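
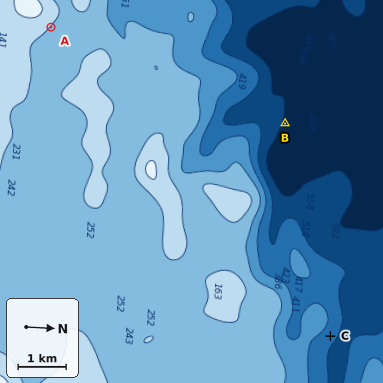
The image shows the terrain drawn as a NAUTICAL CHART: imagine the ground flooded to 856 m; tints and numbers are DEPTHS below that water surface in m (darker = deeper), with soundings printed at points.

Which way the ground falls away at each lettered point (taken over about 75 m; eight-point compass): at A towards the NE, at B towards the N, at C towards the NE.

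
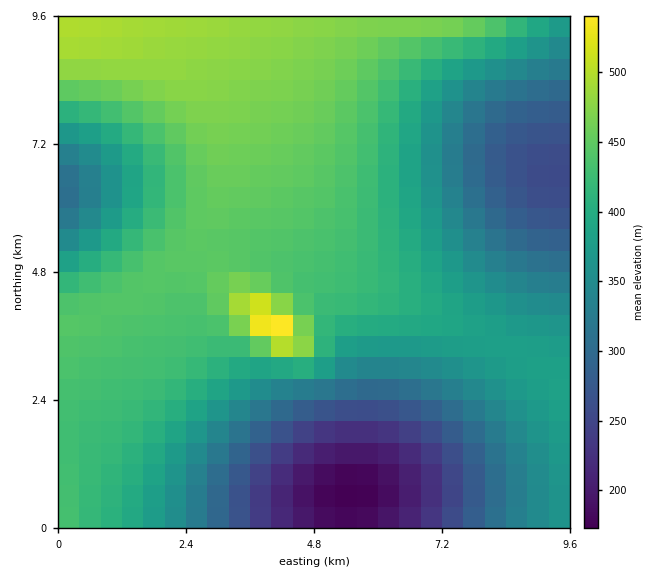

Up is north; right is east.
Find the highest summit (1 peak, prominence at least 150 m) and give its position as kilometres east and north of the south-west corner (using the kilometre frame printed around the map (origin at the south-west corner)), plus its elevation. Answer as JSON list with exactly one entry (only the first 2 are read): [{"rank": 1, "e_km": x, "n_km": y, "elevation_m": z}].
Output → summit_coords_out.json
[{"rank": 1, "e_km": 4.04, "n_km": 3.79, "elevation_m": 565}]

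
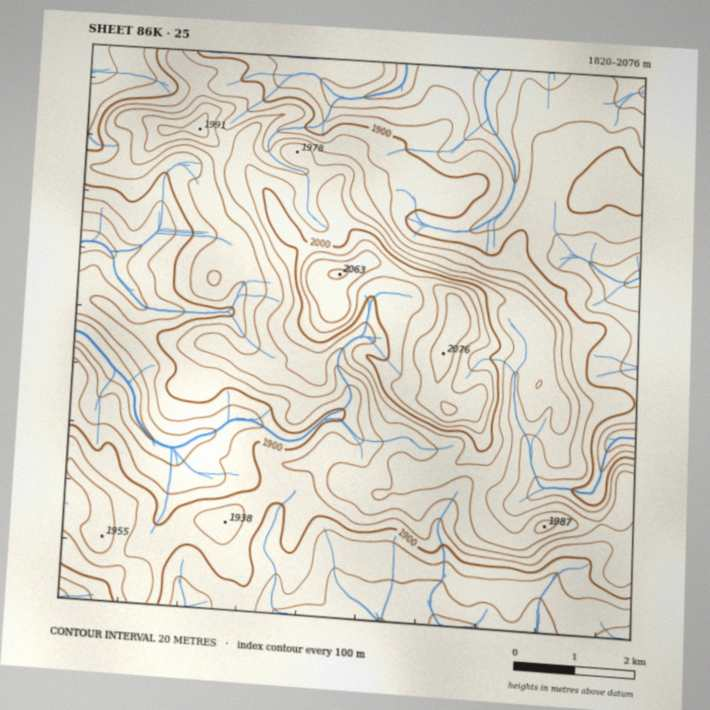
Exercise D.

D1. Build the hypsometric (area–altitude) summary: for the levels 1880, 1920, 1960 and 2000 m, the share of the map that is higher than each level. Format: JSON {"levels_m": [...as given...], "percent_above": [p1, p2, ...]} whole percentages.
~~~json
{"levels_m": [1880, 1920, 1960, 2000], "percent_above": [74, 41, 20, 8]}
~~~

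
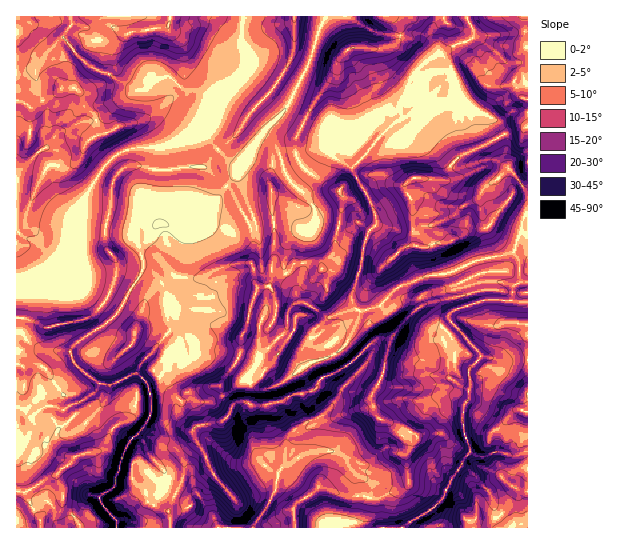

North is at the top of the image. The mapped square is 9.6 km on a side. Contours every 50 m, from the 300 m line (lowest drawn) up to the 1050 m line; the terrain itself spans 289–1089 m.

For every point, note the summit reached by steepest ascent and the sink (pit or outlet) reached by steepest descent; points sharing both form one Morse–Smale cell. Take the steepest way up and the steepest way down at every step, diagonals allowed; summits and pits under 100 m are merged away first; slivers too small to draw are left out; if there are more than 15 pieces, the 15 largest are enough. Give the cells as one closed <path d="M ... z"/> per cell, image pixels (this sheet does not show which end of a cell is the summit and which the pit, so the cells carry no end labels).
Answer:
<path d="M265 136l-4 0-6 7-7 15-35 49-24 1-18-8-21-3-9 6-4 7-2 12 1 17 8 28 7 4 8 7 10 21 2 7-4 4 2 21-29 34-3 6 0 3 8 7 4 8 0 29-5 9-17 19-11 29-1 11-15 11 4 10 12 12 1 9 54-1 0-9-3-7 15-32 1-18 12-16-3-16 6-4 23-4 9-10 1-4-9-10-3-12 20-30 1-20 6-8 2-17 8-21 2-2 10 0 6-10 14-5 3-6 6-3 19 0 5 5 13-17 1-17 7-29 0-8-3-6-9-2-26-20-10-16-13 4-6-11z"/><path d="M205 129l-6 4-36 14-29 1-21 9-14 17-20 36-4 45-7 15-10 9-23 2-19 6 1 121 4 0 10 9 14-10 20 2 17-8 14-10 3-8-26-21-2-12 6-7 29-19 13-13 12-22 10-15 3-11-9-32 1-17 4-9 6-6 11-2 18 4 14 7 21 0 5-3 25-38-9-4-19-20z"/><path d="M466 103l-31 8-17 0-15 6-12 8-15 16-11 14-13 12 20 38 4 12 0 8-8 8-4 10-3 23-9 27 1 13 5 5 7 0 16-6 16-17 8-4 26-9 18-2 21-10 25-6-3-16-11-27-1-19 9-11 8-4 11-11 0-3-4-15-13-21-3-13z"/><path d="M386 112l-12 3-24 14-8 0-9-4-2 2 0 12-4 12-4-3-6 0-21 6 9 15 26 20 8 2 4 6-8 54-13 17-5-5-19 0-5 2-4 7-14 5-6 10-10 0-2 2-8 21-2 17-6 8-1 20-20 30 3 12 8 10 8-6 12 4 15 0 16-4 11-6 20-4 4-4 2-5 4-5 27-13 15-15-13-14 8-21 0-3-7-5-1-13 9-27 3-23 4-10 8-8 0-8-4-12-20-38 44-45z"/><path d="M366 348l-16 16-27 13-4 5-2 5-4 4-20 4-11 6-16 4-15 0-12-4-7 5-3 8-7 7-27 6-2 8 3 10-12 16-1 18-15 32 3 7 0 9 123 1-1-21 26-20 26 9 21 0 7 3 30-10 5-4-1-34-10 1-3-3-8-1-19 16-6 0-28-13-14 0-13 2-13 10-10 3 2-20 4-11 17-12 16-7 10-10 12-20 25-27 2-5z"/><path d="M137 373l-26 12-12-1-5 9-29 16-20-2-14 10-10-9-5 1 0 81 9 3 15 26 1 9 74 0 2-2-1-7-15-16-1-6 15-11 9-35 5-9 15-15 7-13 0-20-3-9z"/><path d="M461 268l-12 5-23 3-29 12-16 17-21 6-3 12-5 10 0 2 14 13 9-8 17-2-7 20-2 17-12 22 0 4 2 9 6 9 28 13 5-2 16-25 7-8 6-2 12 0 13 8 3-5 0-29 11-11 0-4-29-32-3-7 7-6 24-8 31 0 2-2 1-14-15-4-28 3z"/><path d="M74 51l-9 6 0 21-4 9 13 1 6 5 4 13 11 9 6 18-14 9-7 17-5 5-5 3-12-2-2 4-3 12 3 10 5 10 17 14 3-12 11-18 21-28 21-9 29-1 39-15 7-9 4-18-2-6-8-6-18-4-18-13-13 5-11 10-6 0-28-18-19-6z"/><path d="M527 281l-14 5-1 13-2 2-25-1-30 9-7 6 3 7 29 32 0 4-11 11 0 29-5 7-1 8 1 20 7 20 6 3 10 0 7-4 21 4 13-5z"/><path d="M466 16l-75 0 9 14 0 8-5 6-16 5-30 0-12 13-4 13-26 40-11 22 0 16 5 0 16-5 6 0 4 3 4-12 0-12 2-2 9 4 8 0 19-12 13-5 7 1 8 8 4-1-1-17 12-28 22-19 23-12 10-3 6-4 0-7z"/><path d="M242 16l-71 0-4 11-33 4-8 4-11-6-14 11-8 0-20 10 17 17 19 6 28 18 6 0 11-10 13-5 12 11 28 9 7 12 3-7 23-22 3-6 1-15-4-15z"/><path d="M325 16l-82 1-3 24 4 17-1 15-3 6-23 22-8 22-4 6 0 4 7 10 19 20 10 4 4-5 10-19 34-40 19-37z"/><path d="M453 395l-12 0-6 2-7 8-16 24-1 4 5 2-5 4 0 7-4 8 1 31-5 4-30 10-7-3-21 0-26-9-26 20 2 20 108 1 10-8 17-9 14-14 8-19 19-27-8-26 2-23z"/><path d="M527 16l-60 0 6 14 0 7-6 4-16 6-10 7 10 12 2 12 4 7 2 18 7 0 22 14 3 13 13 21 4 18 13 14 6 12z"/><path d="M70 16l-54 1 0 82 15 8-2 35 10 10 6-4 10 3 4 4-2 10 2 2 11 0 5-3 5-5 7-17 14-8-6-19-11-9-4-13-6-5-13-1 4-9 0-21 8-7-9-12 8-15z"/>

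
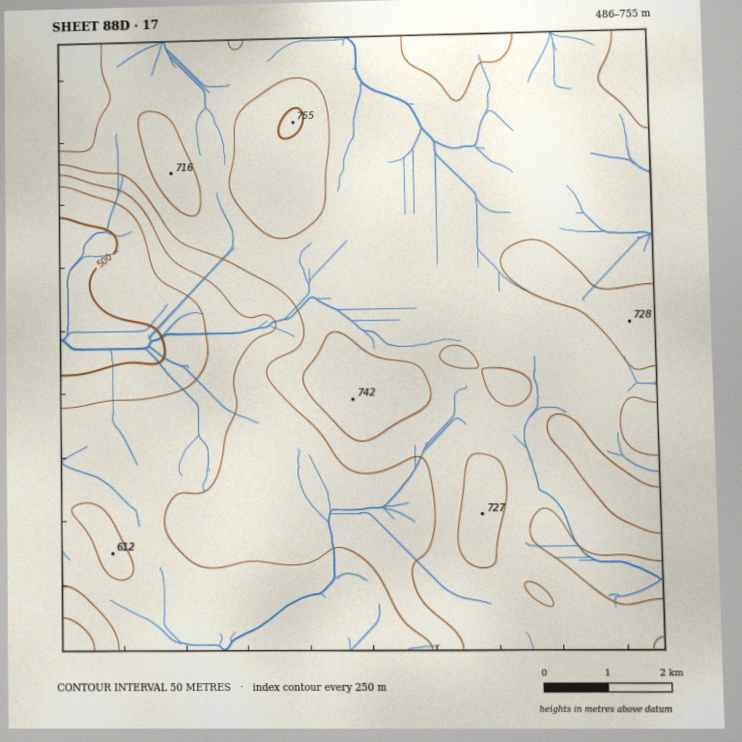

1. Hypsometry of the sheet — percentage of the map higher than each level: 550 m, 93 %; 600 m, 78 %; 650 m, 64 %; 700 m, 16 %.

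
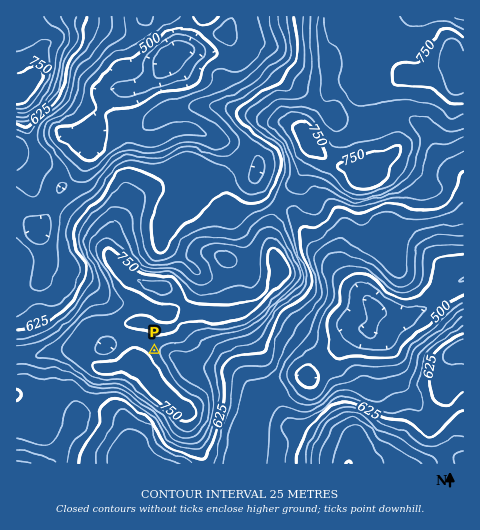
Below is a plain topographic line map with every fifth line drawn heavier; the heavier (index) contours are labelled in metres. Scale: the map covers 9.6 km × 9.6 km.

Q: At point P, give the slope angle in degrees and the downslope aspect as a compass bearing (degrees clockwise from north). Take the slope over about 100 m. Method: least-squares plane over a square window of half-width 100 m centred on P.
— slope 5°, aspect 75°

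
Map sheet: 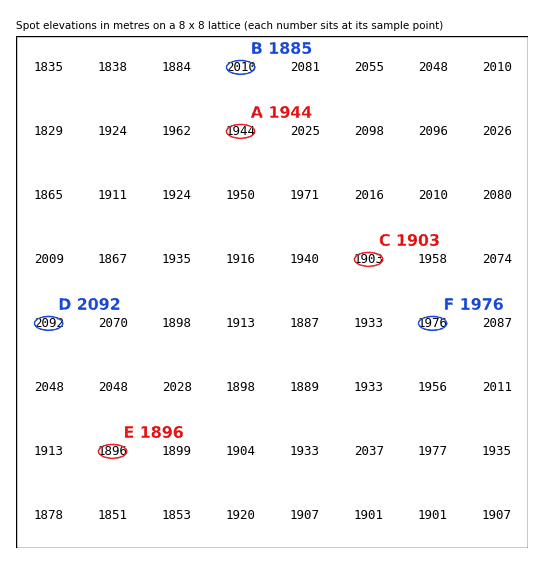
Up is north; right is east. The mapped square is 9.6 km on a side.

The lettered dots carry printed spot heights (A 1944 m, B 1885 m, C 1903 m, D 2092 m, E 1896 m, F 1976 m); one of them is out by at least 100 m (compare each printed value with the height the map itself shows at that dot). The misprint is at B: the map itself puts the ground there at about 2010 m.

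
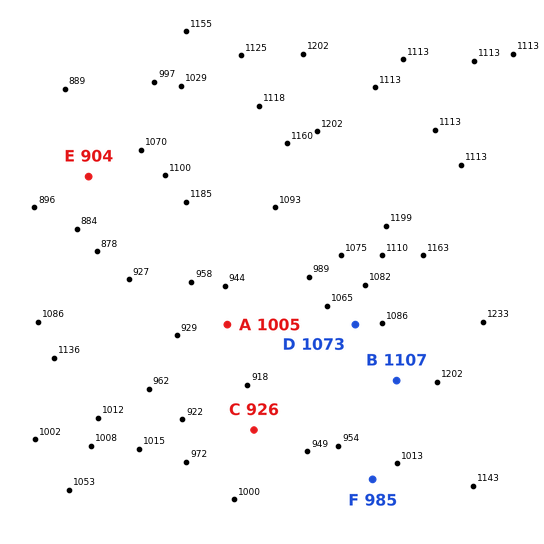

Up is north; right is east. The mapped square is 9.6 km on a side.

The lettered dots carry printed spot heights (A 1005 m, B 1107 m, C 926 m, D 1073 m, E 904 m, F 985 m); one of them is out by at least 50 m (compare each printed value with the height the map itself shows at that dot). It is A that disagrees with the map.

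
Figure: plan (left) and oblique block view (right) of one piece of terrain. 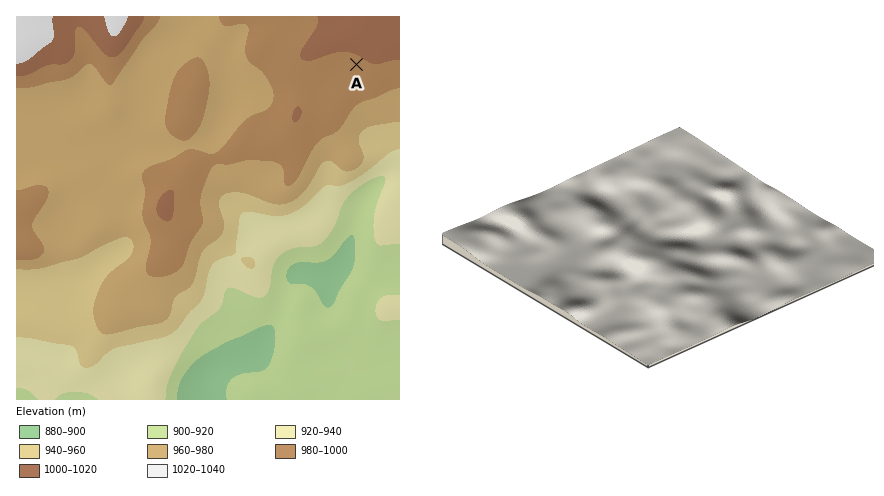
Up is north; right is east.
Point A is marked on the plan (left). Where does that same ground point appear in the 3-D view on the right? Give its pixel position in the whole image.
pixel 679 157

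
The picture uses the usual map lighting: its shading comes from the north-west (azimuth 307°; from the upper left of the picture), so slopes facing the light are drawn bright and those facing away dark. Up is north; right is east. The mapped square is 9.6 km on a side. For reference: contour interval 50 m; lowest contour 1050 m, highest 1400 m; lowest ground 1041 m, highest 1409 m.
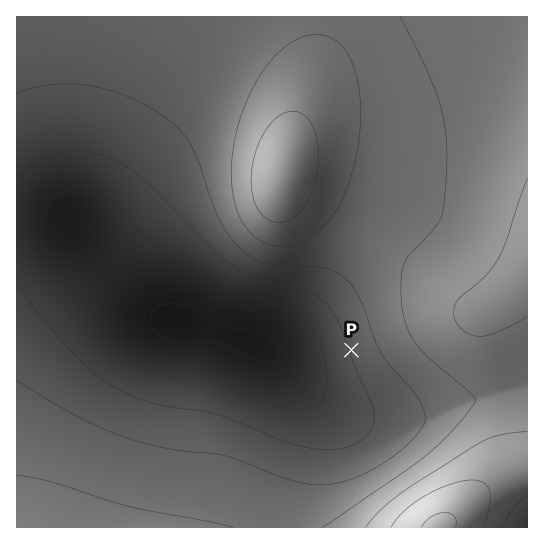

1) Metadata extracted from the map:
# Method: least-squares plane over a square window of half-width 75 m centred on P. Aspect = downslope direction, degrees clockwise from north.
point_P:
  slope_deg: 6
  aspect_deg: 251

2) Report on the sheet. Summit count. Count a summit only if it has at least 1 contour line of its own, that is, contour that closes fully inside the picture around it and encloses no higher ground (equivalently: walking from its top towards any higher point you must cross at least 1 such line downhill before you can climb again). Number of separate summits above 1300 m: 1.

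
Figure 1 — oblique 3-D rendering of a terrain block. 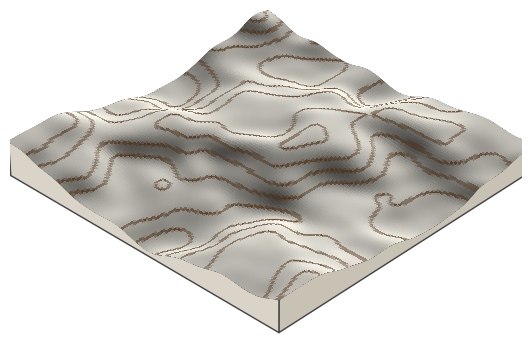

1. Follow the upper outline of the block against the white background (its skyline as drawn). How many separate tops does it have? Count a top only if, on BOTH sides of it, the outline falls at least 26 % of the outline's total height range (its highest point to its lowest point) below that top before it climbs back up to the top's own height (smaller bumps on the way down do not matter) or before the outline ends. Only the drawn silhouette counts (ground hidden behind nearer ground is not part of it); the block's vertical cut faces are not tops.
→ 1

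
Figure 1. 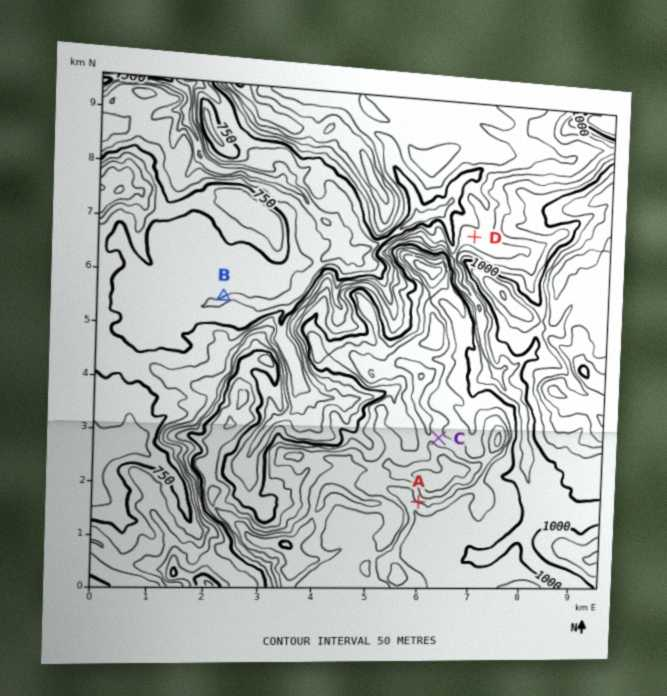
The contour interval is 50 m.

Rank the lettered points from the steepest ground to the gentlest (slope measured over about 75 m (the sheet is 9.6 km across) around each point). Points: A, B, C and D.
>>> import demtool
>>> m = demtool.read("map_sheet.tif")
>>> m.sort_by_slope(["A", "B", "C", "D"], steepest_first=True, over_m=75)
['A', 'C', 'D', 'B']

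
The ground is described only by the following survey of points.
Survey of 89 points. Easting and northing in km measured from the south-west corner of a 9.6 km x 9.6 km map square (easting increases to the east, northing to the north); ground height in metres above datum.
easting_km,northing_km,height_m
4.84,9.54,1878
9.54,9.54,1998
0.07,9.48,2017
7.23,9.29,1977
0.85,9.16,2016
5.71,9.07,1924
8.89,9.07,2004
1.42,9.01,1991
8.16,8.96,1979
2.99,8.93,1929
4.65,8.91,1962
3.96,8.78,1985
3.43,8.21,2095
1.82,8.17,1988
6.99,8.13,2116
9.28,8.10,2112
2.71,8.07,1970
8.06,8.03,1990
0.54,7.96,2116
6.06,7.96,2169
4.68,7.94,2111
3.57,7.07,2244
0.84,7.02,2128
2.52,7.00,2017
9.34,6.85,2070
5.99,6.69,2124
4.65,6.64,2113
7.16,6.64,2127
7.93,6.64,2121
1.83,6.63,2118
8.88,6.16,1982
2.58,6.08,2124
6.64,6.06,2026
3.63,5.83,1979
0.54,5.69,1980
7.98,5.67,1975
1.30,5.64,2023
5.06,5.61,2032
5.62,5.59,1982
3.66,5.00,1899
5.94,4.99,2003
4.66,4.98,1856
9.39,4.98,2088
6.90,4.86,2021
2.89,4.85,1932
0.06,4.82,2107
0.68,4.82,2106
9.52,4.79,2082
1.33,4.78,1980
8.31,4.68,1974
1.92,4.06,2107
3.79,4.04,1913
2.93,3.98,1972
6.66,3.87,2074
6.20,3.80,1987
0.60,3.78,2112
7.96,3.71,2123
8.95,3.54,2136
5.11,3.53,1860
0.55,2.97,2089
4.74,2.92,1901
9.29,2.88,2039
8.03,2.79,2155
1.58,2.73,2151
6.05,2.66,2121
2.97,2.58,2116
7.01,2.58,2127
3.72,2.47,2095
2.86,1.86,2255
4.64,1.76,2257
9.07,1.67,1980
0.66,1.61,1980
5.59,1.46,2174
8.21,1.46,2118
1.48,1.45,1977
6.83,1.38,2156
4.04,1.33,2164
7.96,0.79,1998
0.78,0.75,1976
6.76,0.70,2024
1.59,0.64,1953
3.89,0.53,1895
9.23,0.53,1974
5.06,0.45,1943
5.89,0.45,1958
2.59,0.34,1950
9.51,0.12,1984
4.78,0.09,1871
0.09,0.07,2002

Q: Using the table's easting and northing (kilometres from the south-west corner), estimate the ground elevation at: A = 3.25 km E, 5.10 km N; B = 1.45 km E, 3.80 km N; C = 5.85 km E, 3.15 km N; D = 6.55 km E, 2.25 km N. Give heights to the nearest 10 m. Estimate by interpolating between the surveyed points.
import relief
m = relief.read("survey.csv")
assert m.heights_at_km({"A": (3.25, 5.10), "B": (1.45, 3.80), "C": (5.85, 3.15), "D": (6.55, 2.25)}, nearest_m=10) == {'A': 1890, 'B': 2120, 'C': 2000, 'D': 2150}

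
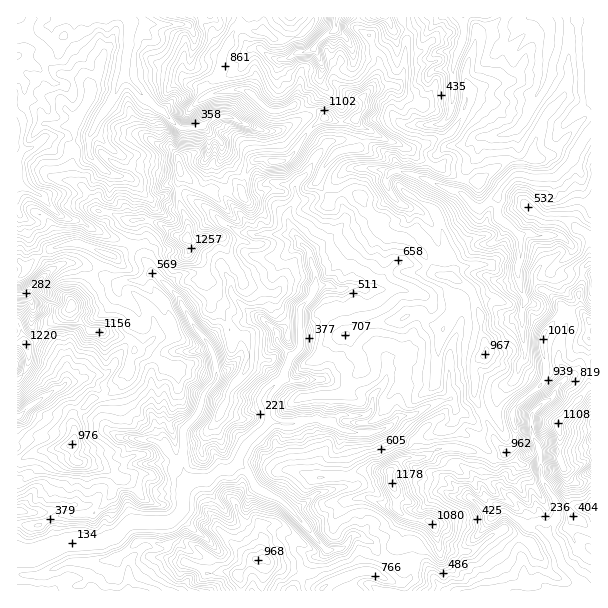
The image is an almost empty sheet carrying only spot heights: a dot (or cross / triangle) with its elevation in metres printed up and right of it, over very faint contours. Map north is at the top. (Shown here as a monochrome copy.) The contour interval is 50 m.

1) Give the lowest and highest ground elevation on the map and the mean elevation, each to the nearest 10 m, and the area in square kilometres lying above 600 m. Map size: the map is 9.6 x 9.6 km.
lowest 130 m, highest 1350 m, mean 560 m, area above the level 43.3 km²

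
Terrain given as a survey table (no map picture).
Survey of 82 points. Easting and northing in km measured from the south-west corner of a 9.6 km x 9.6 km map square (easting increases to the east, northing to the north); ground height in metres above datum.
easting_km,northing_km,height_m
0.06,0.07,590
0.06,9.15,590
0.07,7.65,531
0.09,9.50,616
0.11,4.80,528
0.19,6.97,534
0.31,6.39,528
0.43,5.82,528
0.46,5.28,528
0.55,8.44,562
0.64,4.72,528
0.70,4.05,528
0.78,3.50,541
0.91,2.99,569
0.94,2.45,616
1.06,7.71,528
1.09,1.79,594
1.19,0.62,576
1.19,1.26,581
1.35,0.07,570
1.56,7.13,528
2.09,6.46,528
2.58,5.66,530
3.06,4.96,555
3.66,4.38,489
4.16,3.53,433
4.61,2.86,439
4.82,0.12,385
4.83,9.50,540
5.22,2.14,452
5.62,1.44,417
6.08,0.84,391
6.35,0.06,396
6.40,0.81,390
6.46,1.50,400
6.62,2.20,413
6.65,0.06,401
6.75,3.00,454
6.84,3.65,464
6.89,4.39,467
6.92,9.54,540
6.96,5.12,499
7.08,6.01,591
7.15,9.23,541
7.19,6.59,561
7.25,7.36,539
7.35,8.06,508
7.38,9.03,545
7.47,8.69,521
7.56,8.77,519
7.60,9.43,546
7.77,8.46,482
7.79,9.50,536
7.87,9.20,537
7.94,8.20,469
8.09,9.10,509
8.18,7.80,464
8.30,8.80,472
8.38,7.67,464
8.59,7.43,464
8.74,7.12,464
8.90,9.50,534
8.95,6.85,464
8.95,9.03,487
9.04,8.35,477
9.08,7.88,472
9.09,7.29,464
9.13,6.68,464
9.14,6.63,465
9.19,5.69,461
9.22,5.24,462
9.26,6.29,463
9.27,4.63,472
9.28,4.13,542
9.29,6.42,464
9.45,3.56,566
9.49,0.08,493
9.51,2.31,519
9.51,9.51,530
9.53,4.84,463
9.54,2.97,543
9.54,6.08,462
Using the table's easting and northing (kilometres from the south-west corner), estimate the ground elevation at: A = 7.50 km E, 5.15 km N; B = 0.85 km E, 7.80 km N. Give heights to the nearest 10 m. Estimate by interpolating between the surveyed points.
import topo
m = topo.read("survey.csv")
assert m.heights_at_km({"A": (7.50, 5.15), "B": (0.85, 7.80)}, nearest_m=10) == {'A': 490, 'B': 530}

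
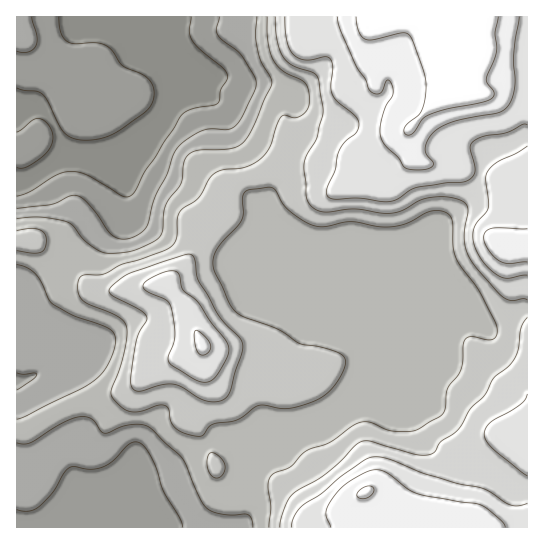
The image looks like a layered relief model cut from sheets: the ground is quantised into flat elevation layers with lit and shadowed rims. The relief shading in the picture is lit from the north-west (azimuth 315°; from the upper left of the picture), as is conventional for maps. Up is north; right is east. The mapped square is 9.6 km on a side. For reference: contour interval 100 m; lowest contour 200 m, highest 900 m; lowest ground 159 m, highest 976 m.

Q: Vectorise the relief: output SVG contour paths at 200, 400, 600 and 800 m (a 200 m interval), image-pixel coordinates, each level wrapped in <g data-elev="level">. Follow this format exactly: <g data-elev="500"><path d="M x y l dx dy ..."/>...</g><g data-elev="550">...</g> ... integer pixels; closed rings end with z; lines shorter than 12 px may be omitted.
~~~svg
<g data-elev="200"><path d="M17 168l9-1 16-10 8-10 3-9-4-12-4-5-6-2-6 1-16 12"/><path d="M17 88l8 2 12 1 5 3 5 6 16 31 7 6 9 3 16 0 16-5 32-21 8-8 2-7 1-8-2-6-5-7-6-4-18-8-11-16-7-5-11-2-20 1-7-2-6-9-2-16"/><path d="M191 17l-2 14 3 10 9 9 23 19 3 5 0 5-6 11-2 11-1 2-27 6-10 6-36 56-12 23-4 3-6-1-34-20-10-4-8-1-13 3-27 17-14 5"/></g><g data-elev="400"><path d="M17 443l6 1 7-1 31-19 18-7 7 0 6 2 9 12 4 2 22-8 11-1 8 2 7 4 29 28 17 39 7 10 7 5 9 2 25 0 4 4 2 9"/><path d="M17 265l9 2 10 7 6 9 7 16 4 5 21 12 35 12 5 6 2 7-2 9-5 13-6 9-8 8-16 10-53 26-9 3"/><path d="M257 17l-2 18 3 18 4 10 9 15 1 5-17 40-9 16-8 7-12 3-28 1-7 3-4 3-3 7-3 20-16 23-3 25-5 8-24 12-27 2-8-3-10-7-15-17-6-4-26-5-24 2"/></g><g data-elev="600"><path d="M205 401l14 0 6-2 3-4 14-41 1-8-3-8-21-21-20-35-6-25-3-3-5 1-52 17-10 5-12 10-2 6 5 4 26 13 5 4 2 4-8 15-4 12-4 34 2 9 6 3 23-6 12-1 8 3z"/><path d="M527 317l-6 10-3 23-5 11-6 6-13 11-9 16-15 15-11 19-5 5-14 9-6 11-7 2-9 0-48-14-10 1-34 32-35 21-7 15-4 17"/><path d="M275 17l2 24 6 16 11 9 20 7 5 8 4 33-6 24-10 17-3 10 2 32 4 8 7 5 6 2 31-3 35 4 12-2 18-10 10-3 17-1 15 3 4 3 3 6-3 21-1 11 3 10 5 11 31 35 8 4 12-2 4 1"/></g><g data-elev="800"><path d="M505 527l-4-6-19-16-65-12-10-4-20-16-10-3-10 2-13 7-11 7-7 8-7 9-3 8 0 6 5 10"/><path d="M199 354l4 1 4-2 3-3 1-4-5-8-9-8-3 3 1 8 2 9z"/><path d="M527 229l-36-1-5 3-2 7 5 12 10 11 10 3 18-2"/><path d="M337 17l2 8 4 10 12 29 11 15 3 11 6 4 6-1 6-13 3 1 2 5 1 9-8 12-4 16-1 10 2 8 5 6 12 11 5 9 14 3 10-1 5-4 0-3-7-8-1-5 4-11 8-8 20-9 42-9 6-3 4-4 4-8 2-11-1-31 5-38"/></g>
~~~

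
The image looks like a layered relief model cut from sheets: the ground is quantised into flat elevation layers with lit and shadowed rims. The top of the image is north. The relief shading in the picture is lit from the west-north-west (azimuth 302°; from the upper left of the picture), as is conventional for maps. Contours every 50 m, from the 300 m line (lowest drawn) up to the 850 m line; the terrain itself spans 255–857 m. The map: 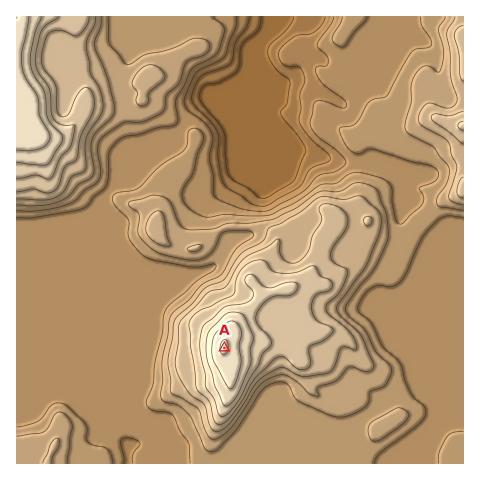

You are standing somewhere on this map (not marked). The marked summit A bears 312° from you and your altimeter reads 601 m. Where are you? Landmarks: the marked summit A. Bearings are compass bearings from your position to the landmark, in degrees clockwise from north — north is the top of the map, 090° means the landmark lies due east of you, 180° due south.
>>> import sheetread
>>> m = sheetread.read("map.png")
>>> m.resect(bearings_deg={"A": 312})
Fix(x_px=259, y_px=380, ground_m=600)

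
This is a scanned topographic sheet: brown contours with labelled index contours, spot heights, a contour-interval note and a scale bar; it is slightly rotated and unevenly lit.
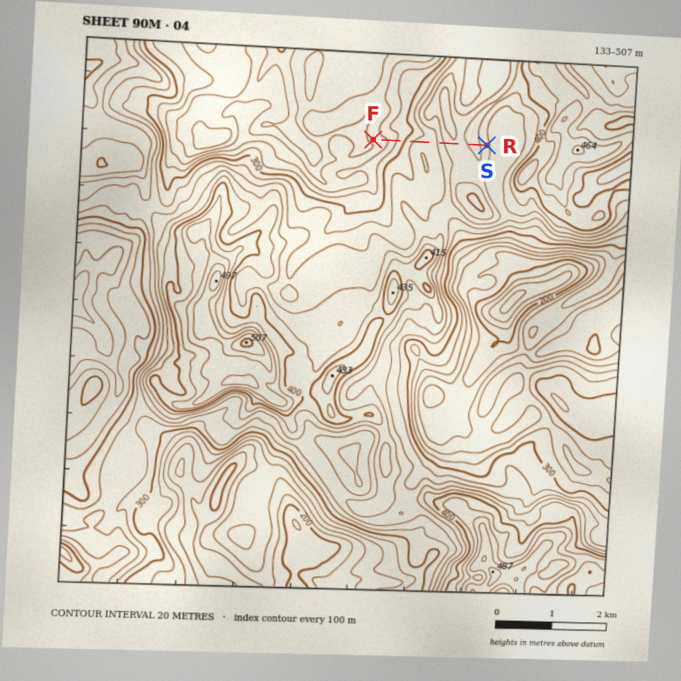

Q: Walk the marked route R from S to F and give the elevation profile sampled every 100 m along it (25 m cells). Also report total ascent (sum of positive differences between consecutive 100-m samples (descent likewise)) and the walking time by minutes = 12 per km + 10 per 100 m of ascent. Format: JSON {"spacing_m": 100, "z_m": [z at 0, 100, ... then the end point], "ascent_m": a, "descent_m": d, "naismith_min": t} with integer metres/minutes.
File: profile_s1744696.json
{"spacing_m": 100, "z_m": [364, 377, 385, 382, 378, 377, 377, 368, 353, 337, 327, 328, 328, 319, 307, 293, 279, 265, 256, 250, 245], "ascent_m": 23, "descent_m": 142, "naismith_min": 26}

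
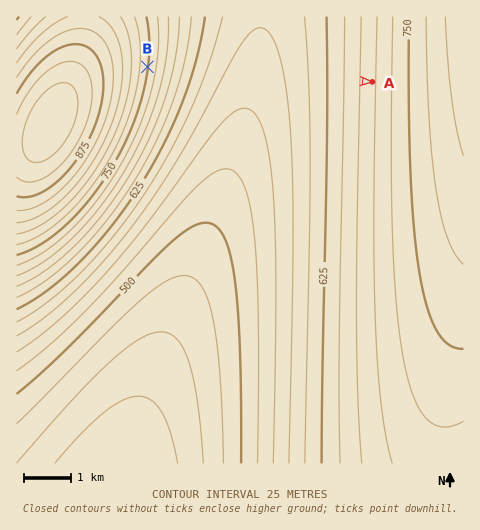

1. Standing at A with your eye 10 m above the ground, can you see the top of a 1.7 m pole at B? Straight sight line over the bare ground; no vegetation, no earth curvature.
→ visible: true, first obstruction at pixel None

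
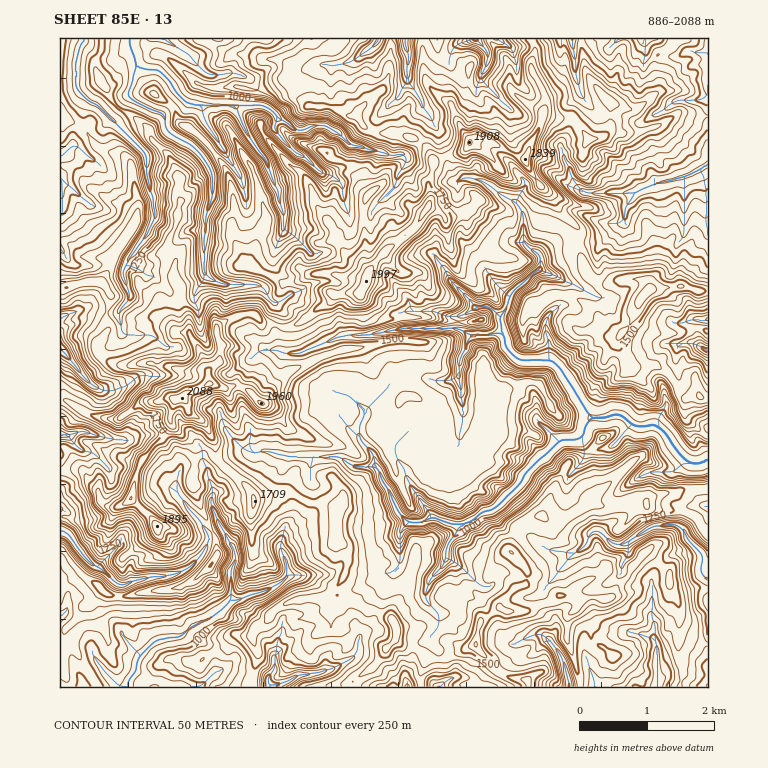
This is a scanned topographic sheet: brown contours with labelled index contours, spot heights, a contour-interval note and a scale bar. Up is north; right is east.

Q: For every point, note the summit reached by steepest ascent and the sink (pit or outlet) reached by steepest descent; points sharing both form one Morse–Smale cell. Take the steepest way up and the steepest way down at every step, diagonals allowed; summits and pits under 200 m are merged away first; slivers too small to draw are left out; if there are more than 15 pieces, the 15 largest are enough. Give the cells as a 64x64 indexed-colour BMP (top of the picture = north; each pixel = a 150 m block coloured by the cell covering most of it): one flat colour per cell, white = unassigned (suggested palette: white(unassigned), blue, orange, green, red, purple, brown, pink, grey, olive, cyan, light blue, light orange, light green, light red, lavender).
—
<image width="64" height="64" href="data:image/bmp;base64,Qk12CAAAAAAAAHYAAAAoAAAAQAAAAEAAAAABAAQAAAAAAAAIAAATCwAAEwsAABAAAAAAAAAA////ALR3HwAOf/8ALKAsACgn1gC9Z5QAS1aMAMJ34wB/f38AIr28AM++FwDox64AeLv/AIrfmACWmP8A1bDFADMzMzMzMzMzMzu7u7u7sAAAAAAAAAAAAAAEREREREREMzMzMzMzMzMzO7u7u7u7AAAAAAAAAAAAAAREREREREQzMzMzMzMzMzM7u7u7u7uwAAAAAAAAAAAABERERERERDMzMzMzMzMzMzu7u7u7u7sAABEQAAAAAAAEREREREREMzMzMzMzMzMzO7u7u7u7u7EREREQAAAAAEREREREREQzMzMzMzMzMzM7u7u7u7u7sRERERAAAAAARERERERERDMzMzMzMzMzMzO7u7u7u7uxEREREQAAAABEREREREREMzMzMzMzMzMzMzu7u7u7sREREREREAAAAAREREREREQzMzMzMzMzMzMzMzu7u7ERERERERERREQABERERERERDMziIiDMzMzMzMzMzMxEREREREREREUREREREREREREMziIiIiIgzMzMzMzMzMRERERERERERFEREREREREREQziIiIiIiIMzMzMzMzMxEREREREREREURERERERERERDiIiIiIiIiDMzMzMzMzEREREREREREUREREREREREREiIiIiIiIiIMzMzMzMzMRERERERERERRERERERERERESIiIiIiIiIgzMzMzMzMRERERERERERFERERERERERERIiIiIiIiIiDMzMzMzMxEREREREREREUREREREREREREiIiIiIiIiDMzMzMzMzERERERERERERFERERERERERESIiIiIiIiIMzMzMzMzMRERERERERERERERFERERERERIiIAAiIiIgzMzMzMxERERERERERERERERERERERREREiIgACIiIgzMzMRERERERERERERERERERERERERERERSIgAAIiIiDMzMREREREREREREREREREREREREREREREQAAAACIiIMzMRERERERERERERERERERERERERERERERAAAAAIiIgzMREREREREREREREREREREREREREREREREAAAAACIiDMREREREREREREREREREREREREREREREREQAAAAAAiIMxERERERERERERERERERERERERERERERERAAAAAAADMzEREREREREREREREREREREREREREREREREAAAAAAAMzERERERERERERERERERERERERERERmZEREQDMzMAAAzERERERERERERERERERERERERERmZmZmRERzMzMzMzMERERERERERERERERERERERERERmZmZmZERHMzMzMzMzMERERERERERERERERERERERERGZmZmZkQAMzMzMzMzMzBERERERERERERERERERERERGZmZmZmQAAzMzMzMzCIiERERERERERERERERERERERGZmZmZmQAADMzCIiIiIiIhERERERERERERERERERERGZmZmZAAAAAMzMIiIiIiIiERERVVEREREREREREREREZmZmZAAAAAAzMwiIiIiIiIRERVVVVERERERERERERERmZmZkAAAAADMzMIiIiIiIhERFVVVVVVVVVVRURERERGZmZmZAAAAAMzMwiIiIiIiIRIiZlVVVVVVVVVVEREREZmZmZmQAAAAzMzCIiIiIiIiIiJmZlVVVVVVVVVRVRERGZmZmZAAAADMzMIiIiIiIiIiJmZmZVVVVVVVVVVVEREZmZmZkAAAACzMIiIiIiIiIiJmZmZmZlVVVVVVVVVRERmZmZmZqgCqIiIiIiIiIiIiImZmZmZmVVVVVVVVVVURGZmqqqqqqqoiIiIiIiIiIiIiJmZmZmZlVVVVVVVVVVmZmaqqqqqqqiIiIiIiIiIiIiImZmZmZmZVVVVVVVVVWZmaqqqqqqqqIiIiIiIiIiIiIiZmZmZmZmVVVVVVVVUACZqqqqqqqqoiIiIiIiIiIiIiImZmZmZmZlVVVVVVVQAAD/+qqqqqqiIiIiIiIiIiIiIiZmZmZmZmZVVVVVVVAAAP//qqqqqqIiIiIiIiIiIiIiJmZmZmZmZmVVVVVVUAAP///6qqqqoiIiIiIiIiIiIiImZmZmZmZmZVVVVVUAAP////qqqqqiIiIiIiIiIiIiIiZmZmZmZmZmVVVVUAAP////+qqqqqIiIiIiIiIiIiIiZmZmZmZmZmVVVVAAAP//d3d3eqqqoiIiIiIiIiIiIiJmZmZmZmZmZlUAAAAA//d3d3d3d3qiIiIiIiIiIiIiImZmIiZmZmZmUAAAAA//93d3d3d3d3IiIiIiIiIiIiImZmIiJmZmZmYAAAAA7//3d3d3d3d3ciIiIiIiIiIiImZmIiIiIiIiYAAAAO7v//d3d3d3d3dyIiIiIiIiIiIiJmIiIiIiIi3QAA7u7u7/93d3d3d3d3IiIiIiIiIiIiIiIiIiIi3d3d0A7u7u7v//d3d3d3d3ciIiIiIiIiIiIiIiIiIt3d3d0ADu7u7u7//3d3d3d3dyIiIiIiIiIiIiIiIi3d3d3d3QAO7u7u7v//d3d3d3d3IiIiIiIiIiIiIiIi3d3d3d3QDu7u7u7u//d3d3d3d3ciIiIiIiIiIiIiIi3d3d3d3dDu7u7u4O//93d3d3d3dyIiIiIiIiIiIiIiLd3d3d3dAO7gAO7gAP/3d3d3d3d3IiIiIiIiIiIiIiIt3d3d3d0A7uAA7uAAD/d3d3d3d3ciIiIiIiIiIiIiIiIt3d3d3QDu4ADu4AAP93d3d3d3dyIiIiIiIiIiIiIiIiIt3d3dAO4AAO4AAAD3d3d3d3d3"/>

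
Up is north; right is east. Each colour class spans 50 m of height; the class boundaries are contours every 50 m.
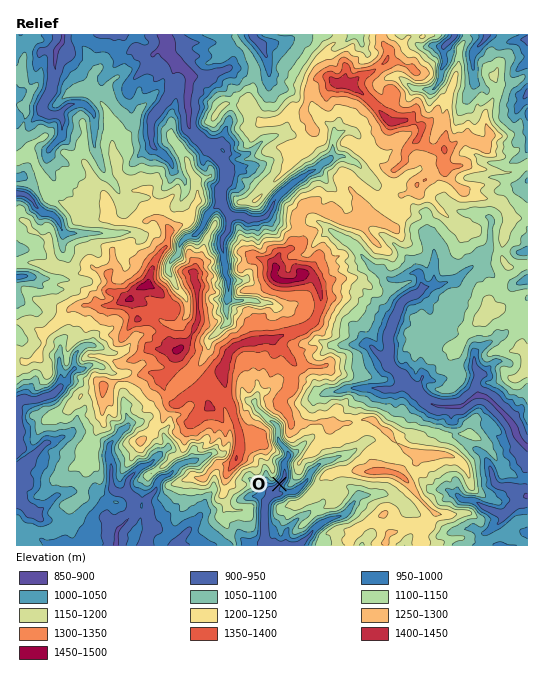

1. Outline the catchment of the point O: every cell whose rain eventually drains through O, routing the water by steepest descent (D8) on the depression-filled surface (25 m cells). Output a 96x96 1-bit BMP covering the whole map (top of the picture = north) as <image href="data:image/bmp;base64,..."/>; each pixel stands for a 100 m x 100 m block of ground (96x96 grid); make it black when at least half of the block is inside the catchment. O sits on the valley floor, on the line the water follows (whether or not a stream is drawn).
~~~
<image width="96" height="96" href="data:image/bmp;base64,Qk2+BAAAAAAAAD4AAAAoAAAAYAAAAGAAAAABAAEAAAAAAIAEAAATCwAAEwsAAAIAAAAAAAAA////AAAAAAAAAAAAAAAAAAAAAAAAAAAAAAAAAAAAAAAAAAAAAAAAAAAAAAAAAAAAAAAAAAAAAAAAAAAAAAAAAAAAAAAAAAAAAAAAAAAAAAAAAAAAAAAAAAAAAAAAAAAAAAAAAAAAAAAAAAAAAAAAAAAAAAAAAAAAAAAAAAAAAAAAAAAAAAAAAAAAAAAAAAAAAAAgAAAAAAAAAAAAAABwAAAAAAAAAAAAAAD4AAAAAAAAAAAAAAD4AAAAAAAAAAAAAAH4AAAAAAAAAAAAAAH8AAAAAAAAAAAAAAH+AAAAAAAAAAAAADH/AAAAAAAAAAAAAD//gAAAAAAAAAAAAD//wAAAAAAAAAAAAD//4AAAAAAAAAAAAH//4AAAAAAAAAAAAH/gAAAAAAAAAAAAAH/gAAAAAAAAAAAAAH/gAAAAAAAAAAAAAP/AAAAAAAAAAAAAAP/AAAAAAAAAAAAAAf/gAAAAAAAAAAAAAf/wAAAAAAAAAAAAAf/wAAAAAAAAAAAAAf/wAAAAAAAAAAAAAf/wAAAAAAAAAAAAAf/wAAAAAAAAAAAAAf/wAAAAAAAAAAAAAP/gAAAAAAAAAAAAAP/AAAAAAAAAAAAAAH+AAAAAAAAAAAAAAA8AAAAAAAAAAAAAAAAAAAAAAAAAAAAAAAAAAAAAAAAAAAAAAAAAAAAAAAAAAAAAAAAAAAAAAAAAAAAAAAAAAAAAAAAAAAAAAAAAAAAAAAAAAAAAAAAAAAAAAAAAAAAAAAAAAAAAAAAAAAAAAAAAAAAAAAAAAAAAAAAAAAAAAAAAAAAAAAAAAAAAAAAAAAAAAAAAAAAAAAAAAAAAAAAAAAAAAAAAAAAAAAAAAAAAAAAAAAAAAAAAAAAAAAAAAAAAAAAAAAAAAAAAAAAAAAAAAAAAAAAAAAAAAAAAAAAAAAAAAAAAAAAAAAAAAAAAAAAAAAAAAAAAAAAAAAAAAAAAAAAAAAAAAAAAAAAAAAAAAAAAAAAAAAAAAAAAAAAAAAAAAAAAAAAAAAAAAAAAAAAAAAAAAAAAAAAAAAAAAAAAAAAAAAAAAAAAAAAAAAAAAAAAAAAAAAAAAAAAAAAAAAAAAAAAAAAAAAAAAAAAAAAAAAAAAAAAAAAAAAAAAAAAAAAAAAAAAAAAAAAAAAAAAAAAAAAAAAAAAAAAAAAAAAAAAAAAAAAAAAAAAAAAAAAAAAAAAAAAAAAAAAAAAAAAAAAAAAAAAAAAAAAAAAAAAAAAAAAAAAAAAAAAAAAAAAAAAAAAAAAAAAAAAAAAAAAAAAAAAAAAAAAAAAAAAAAAAAAAAAAAAAAAAAAAAAAAAAAAAAAAAAAAAAAAAAAAAAAAAAAAAAAAAAAAAAAAAAAAAAAAAAAAAAAAAAAAAAAAAAAAAAAAAAAAAAAAAAAAAAAAAAAAAAAAAAAAAAAAAAAAAAAAAAAAAAAAAAAAAAAAAAAAAAAAAAAAAAAAAAAAAAAAAAAAAAAAAAAAAAAAAAAAAAAAAAAAAAAAAAAAAAAAAAAAAAAAAAAAAAAAAAAAAAAAAAAAAAAAAAA="/>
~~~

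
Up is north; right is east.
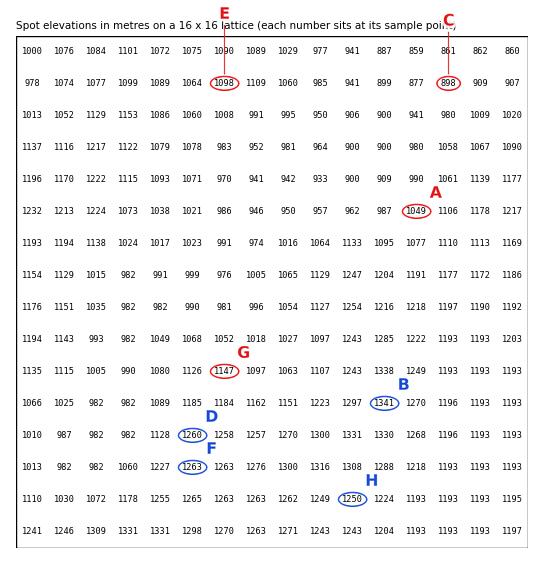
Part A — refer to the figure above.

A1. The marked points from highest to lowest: B D A C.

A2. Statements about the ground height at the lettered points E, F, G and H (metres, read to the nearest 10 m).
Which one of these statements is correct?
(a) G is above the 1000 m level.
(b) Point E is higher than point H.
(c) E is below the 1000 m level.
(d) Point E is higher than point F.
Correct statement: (a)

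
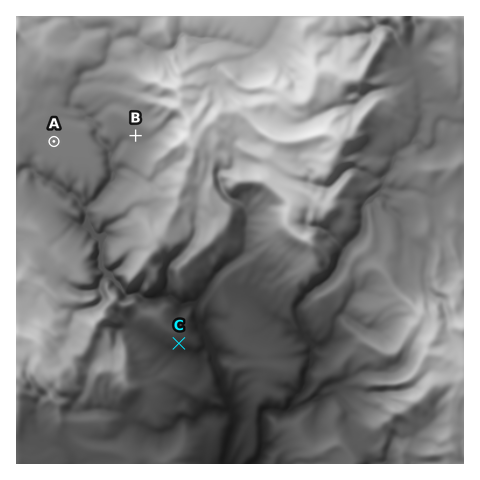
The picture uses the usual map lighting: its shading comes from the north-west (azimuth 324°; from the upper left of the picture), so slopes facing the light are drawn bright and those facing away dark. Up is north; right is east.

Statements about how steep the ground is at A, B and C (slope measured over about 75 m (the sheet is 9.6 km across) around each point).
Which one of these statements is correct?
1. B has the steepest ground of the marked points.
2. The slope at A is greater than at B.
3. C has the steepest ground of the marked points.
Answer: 3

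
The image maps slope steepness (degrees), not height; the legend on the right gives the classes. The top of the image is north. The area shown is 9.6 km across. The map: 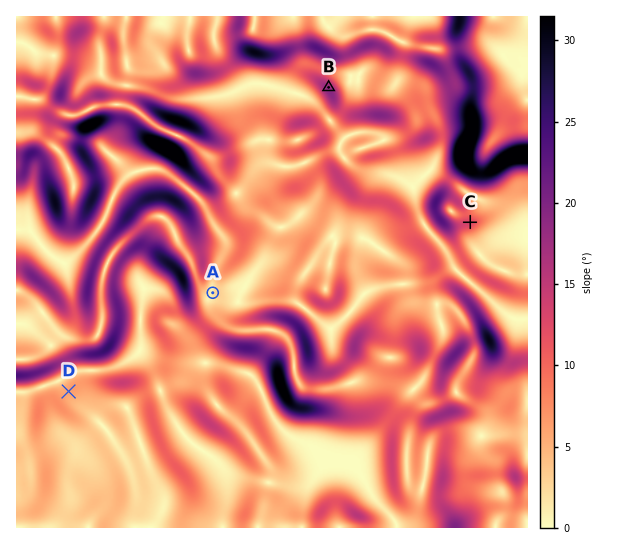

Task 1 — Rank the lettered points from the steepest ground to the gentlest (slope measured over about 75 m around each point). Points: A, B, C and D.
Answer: B C D A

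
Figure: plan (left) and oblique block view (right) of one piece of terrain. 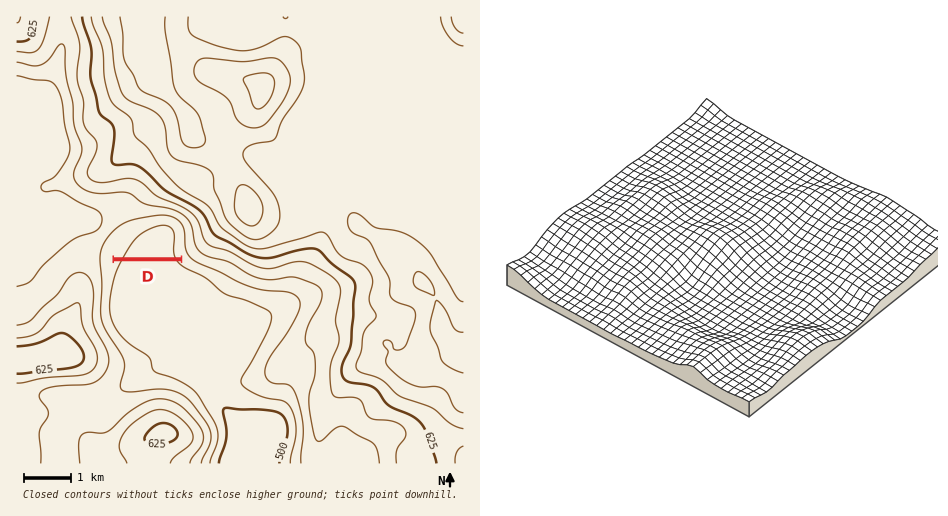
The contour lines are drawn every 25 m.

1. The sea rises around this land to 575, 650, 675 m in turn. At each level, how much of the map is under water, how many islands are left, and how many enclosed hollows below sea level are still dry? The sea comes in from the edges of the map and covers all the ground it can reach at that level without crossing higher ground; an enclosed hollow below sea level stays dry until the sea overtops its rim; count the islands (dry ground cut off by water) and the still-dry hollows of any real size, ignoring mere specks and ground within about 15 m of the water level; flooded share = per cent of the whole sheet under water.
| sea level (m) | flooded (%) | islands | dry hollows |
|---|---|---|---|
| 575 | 32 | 0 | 0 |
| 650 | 56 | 0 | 0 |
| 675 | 83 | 0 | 0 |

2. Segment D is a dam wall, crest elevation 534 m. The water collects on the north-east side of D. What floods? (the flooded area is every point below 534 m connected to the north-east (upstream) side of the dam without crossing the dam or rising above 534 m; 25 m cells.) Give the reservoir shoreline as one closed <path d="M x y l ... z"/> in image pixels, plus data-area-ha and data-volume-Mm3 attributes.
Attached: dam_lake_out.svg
<path d="M169 221l-12 0-19 7-11 10-12 19 65 1-2-6 0-22-9-9z" data-area-ha="80" data-volume-Mm3="11.59"/>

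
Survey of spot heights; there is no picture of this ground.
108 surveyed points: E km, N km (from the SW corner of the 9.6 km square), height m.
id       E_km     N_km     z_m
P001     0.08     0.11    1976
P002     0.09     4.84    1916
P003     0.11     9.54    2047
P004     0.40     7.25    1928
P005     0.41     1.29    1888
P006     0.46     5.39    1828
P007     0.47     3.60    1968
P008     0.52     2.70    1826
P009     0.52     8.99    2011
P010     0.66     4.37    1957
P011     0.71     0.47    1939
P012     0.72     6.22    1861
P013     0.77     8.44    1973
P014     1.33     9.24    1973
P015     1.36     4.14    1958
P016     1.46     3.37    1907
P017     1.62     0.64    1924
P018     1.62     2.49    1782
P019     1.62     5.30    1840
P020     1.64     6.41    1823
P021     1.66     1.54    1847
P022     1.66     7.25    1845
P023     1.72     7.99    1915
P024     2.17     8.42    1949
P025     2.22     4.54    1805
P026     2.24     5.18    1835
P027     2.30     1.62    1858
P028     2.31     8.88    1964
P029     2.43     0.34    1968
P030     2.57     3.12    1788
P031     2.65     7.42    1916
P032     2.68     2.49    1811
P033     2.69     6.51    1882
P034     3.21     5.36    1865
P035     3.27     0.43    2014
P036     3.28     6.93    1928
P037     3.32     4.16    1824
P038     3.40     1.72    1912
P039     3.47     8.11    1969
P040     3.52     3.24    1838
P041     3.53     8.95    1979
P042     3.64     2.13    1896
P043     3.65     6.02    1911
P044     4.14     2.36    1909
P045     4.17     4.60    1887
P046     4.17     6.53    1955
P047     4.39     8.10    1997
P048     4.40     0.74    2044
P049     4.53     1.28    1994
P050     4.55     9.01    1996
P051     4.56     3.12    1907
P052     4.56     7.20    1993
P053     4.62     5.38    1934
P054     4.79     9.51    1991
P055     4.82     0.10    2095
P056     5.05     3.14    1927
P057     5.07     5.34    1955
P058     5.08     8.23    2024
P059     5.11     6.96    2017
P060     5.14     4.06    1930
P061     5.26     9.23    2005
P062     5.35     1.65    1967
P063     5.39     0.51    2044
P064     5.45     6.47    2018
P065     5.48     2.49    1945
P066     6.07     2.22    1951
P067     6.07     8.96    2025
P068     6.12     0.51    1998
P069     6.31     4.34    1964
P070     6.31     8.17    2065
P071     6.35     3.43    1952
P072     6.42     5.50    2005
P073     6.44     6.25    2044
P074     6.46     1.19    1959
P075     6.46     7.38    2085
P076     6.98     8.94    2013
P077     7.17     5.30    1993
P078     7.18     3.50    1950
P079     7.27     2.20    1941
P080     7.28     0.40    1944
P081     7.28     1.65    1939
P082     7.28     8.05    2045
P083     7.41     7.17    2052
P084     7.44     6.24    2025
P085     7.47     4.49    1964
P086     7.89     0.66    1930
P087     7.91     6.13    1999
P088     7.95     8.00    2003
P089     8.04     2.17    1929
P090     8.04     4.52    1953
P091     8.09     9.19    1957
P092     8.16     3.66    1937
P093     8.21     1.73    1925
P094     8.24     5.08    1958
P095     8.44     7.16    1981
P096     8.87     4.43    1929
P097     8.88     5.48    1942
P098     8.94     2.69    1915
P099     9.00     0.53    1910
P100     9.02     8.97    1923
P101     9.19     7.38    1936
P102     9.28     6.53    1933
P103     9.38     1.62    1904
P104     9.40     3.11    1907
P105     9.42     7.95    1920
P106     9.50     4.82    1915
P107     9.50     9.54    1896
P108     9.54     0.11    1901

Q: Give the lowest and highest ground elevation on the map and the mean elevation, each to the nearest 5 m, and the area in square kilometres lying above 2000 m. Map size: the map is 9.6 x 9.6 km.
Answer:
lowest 1780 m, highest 2100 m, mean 1940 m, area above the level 15.9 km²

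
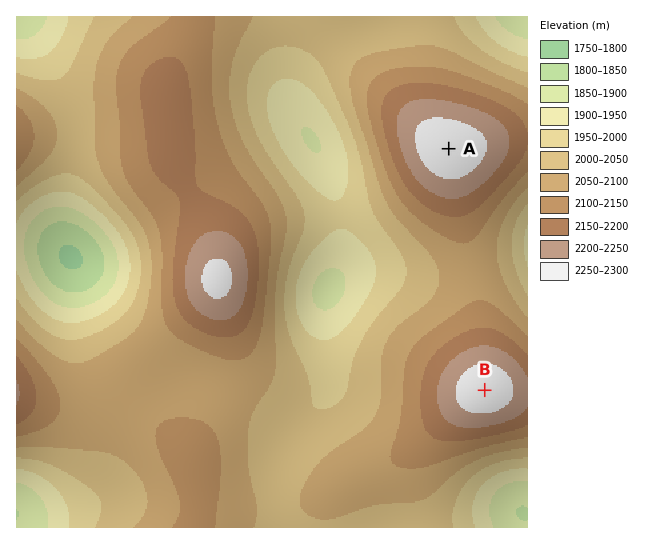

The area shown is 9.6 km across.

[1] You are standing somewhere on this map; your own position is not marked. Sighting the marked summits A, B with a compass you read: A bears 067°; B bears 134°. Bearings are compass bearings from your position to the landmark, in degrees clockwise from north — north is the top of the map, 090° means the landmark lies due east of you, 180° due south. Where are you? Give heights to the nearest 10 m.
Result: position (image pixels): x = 300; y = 212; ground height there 2010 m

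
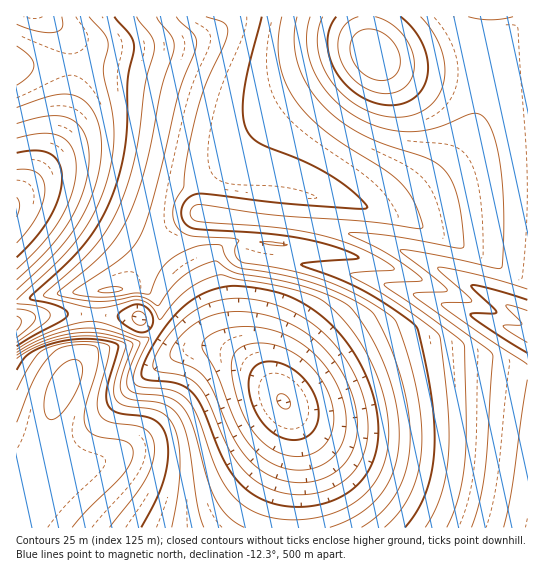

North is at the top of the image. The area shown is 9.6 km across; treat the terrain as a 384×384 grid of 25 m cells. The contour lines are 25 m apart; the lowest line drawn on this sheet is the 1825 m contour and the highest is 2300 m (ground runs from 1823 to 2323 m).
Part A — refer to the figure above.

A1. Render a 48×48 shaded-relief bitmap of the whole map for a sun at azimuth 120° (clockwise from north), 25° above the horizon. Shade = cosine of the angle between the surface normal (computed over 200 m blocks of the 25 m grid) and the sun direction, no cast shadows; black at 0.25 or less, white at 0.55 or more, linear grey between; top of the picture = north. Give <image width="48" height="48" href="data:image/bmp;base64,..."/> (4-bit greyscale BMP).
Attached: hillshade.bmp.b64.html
<image width="48" height="48" href="data:image/bmp;base64,Qk32BAAAAAAAAHYAAAAoAAAAMAAAADAAAAABAAQAAAAAAIAEAAATCwAAEwsAABAAAAAAAAAAAAAAABEREQAiIiIAMzMzAERERABVVVUAZmZmAHd3dwCIiIgAmZmZAKqqqgC7u7sAzMzMAN3d3QDu7u4A////AJqqqru7u7u7qqmYh3ZmVVRERFVVZmZ3d5mqqqu7u7u7uqqZiHdmVURERERVVmZ3d5maqqu7u7y7u6qZiHdmVURERERVVmZ3d5mZmqq7vMzMy7qpmHdmVURERERFVWZ3d4mZmaqrvMzMzLuqmIdmVEQzM0RFVWZnd4iZmZmqu8zdzMu6mYdmVEQzM0RFVWZnd4iZmZmaq8zd3cy6qYdmVEQzM0RFVWZnd3iZmZiJmrzd3dy7qYd2VEQzM0RFVWZnd3iJqpiIiavN3dzLqYh2VUQzNERFVmZ3d2eJqqmHeJrM3d3Lqph2VURERERVVmZ3d2aJq8uXZnmszd3Luph2ZURERERVVmZ3d1Z5rN3JZVeazN3Muph2ZVREREVVZmZ3d0VorN/9llV5rMzMuph3ZVVERFVVZmZ3dzRXm9//6WVom8zMupmHZlVVVVVWZmd3dyNGes///6dnirvLupmHZmVVVVVmZmd3dwE0aL3///uYiau7uqmHdmZVVVZmZnd3iAAANXrP///Kmqu7uqmId2ZmZmZmZ3d4iAAAABNoq+/suqq7qpmId2ZmZmZnd3eIiAAAABJGdW3+y7u6qpmId3dmZnd3d4h3eFQzNFeKuEn/3Mu6qpmYh3d3d3d3d3d4dqmIiavO63nu7cu6qpmYiIiHd3d3d3dmd1eImrzf/azu7cy7qqqZmYiIh3d3d2Z4hxEjRWibzczd3czLu7qqqZmHd3d3Zmd3eBABEjRniavMzMu8zLuqmYiHd3dmd3d3eBEREjRWeZq7zKibu6qZiHd3d3d3d3d3dyERESNGeJmru5domZiIiIiId3d3d3d3dzIRESNFZ4mau7l4mZmZmZmIiHd3d3d3d0MhESI0VniJrMy7u7qqmZiId3d3d3d3d1QyISI0Vndmi7u6qpmYiHdnd3d3d3d3d2VDIiIzRWZTWJmIh3d3Znd3d3iIh3d3d3ZUMiIjRWZTRnd3d3d3d3eIiIiIiIiIiIdlQyIjRFZlVneIiIiIiIiIiIiIiIiIiJh2VDMzNFZnd4iZmZmZmZiIiIiIiIiIiKmHZUMzNFVneImZmZmZmZiIiIiIiIiIiKqYdVQzNEVmeIiZmZmZmZmZmZmZiIiIiLqpdlVEREVmd4iJmZmZmImZmZmZmYiIiLuph2VUREVWd4iImZmYiImZmqqqmZiIiLu6mHZVRFVWZ3iIiIiIiIiZqquqqZiIiLu6mHdlVVVWZ3iIiIiIiIiZq7u7qpmIiLu6qYdmVVVWZ3eIiIiId4iaq8zLupmIiLu6qYd2VVVWZneIiIh3d3iavMzMupmIiLuqqYh2ZVVWZnd4iHd2ZmeKvM3MupmIiKqqmYh2ZVVVZmd3d3dmVWeJvM3MupmIiKmZmId2ZlVVZmd3d3ZlVVZ5q8zLupmIiJmZiId3ZmZmZmZ3d2ZUREV4q8zLqpmIiIiIiId3dmZmd3d2ZmVUQ0Vomru7qZmIiIiIiIh3d3d3iId3ZlVEM0VnmqqqqZmZiIh3d3iHd3d4iZiHZlVENEVniaqpmJqqqQ=="/>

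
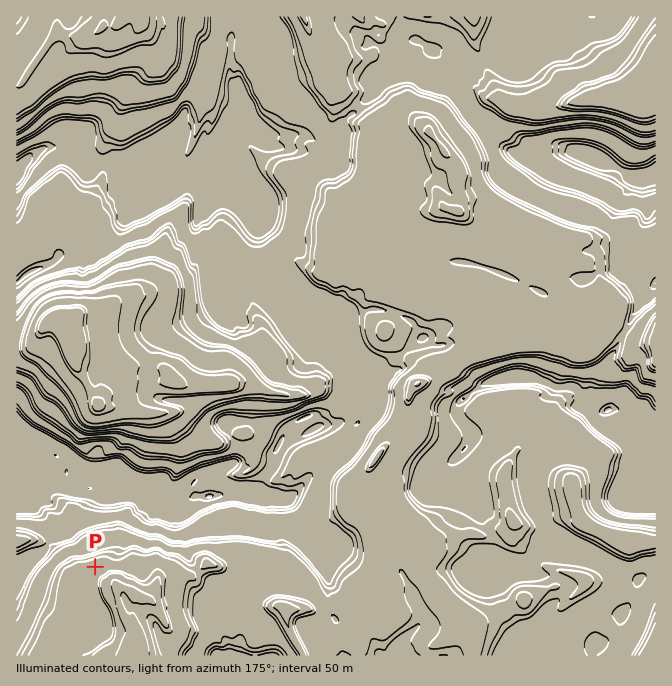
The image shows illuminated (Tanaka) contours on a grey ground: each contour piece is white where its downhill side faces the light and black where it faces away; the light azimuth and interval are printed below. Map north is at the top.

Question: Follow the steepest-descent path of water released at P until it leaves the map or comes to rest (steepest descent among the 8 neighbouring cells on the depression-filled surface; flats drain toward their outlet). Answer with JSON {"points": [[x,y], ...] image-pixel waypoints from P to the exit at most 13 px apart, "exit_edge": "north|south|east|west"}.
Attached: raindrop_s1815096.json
{"points": [[95, 567], [104, 580], [114, 588], [118, 600], [122, 614], [135, 624], [142, 637], [144, 650], [145, 655]], "exit_edge": "south"}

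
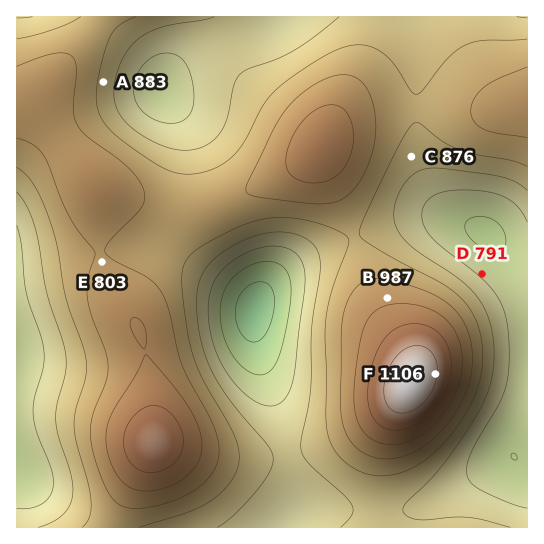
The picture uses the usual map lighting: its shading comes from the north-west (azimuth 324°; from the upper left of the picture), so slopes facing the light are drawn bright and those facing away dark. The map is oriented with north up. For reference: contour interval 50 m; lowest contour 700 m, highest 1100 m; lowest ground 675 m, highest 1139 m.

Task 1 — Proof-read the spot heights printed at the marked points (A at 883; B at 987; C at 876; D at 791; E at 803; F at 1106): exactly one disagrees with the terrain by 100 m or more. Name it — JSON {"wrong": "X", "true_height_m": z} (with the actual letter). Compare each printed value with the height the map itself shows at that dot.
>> {"wrong": "E", "true_height_m": 953}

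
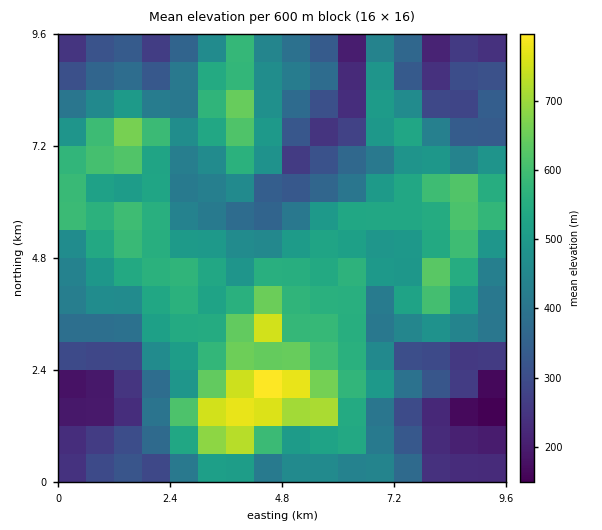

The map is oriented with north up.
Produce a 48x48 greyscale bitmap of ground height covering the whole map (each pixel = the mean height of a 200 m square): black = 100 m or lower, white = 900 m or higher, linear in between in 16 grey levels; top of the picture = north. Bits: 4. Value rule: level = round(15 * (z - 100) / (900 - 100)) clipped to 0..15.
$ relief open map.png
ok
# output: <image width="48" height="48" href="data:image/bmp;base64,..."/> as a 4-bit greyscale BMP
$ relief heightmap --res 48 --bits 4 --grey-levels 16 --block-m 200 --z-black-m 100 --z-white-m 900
<image width="48" height="48" href="data:image/bmp;base64,Qk32BAAAAAAAAHYAAAAoAAAAMAAAADAAAAABAAQAAAAAAIAEAAATCwAAEwsAABAAAAAAAAAAAAAAABEREQAiIiIAMzMzAERERABVVVUAZmZmAHd3dwCIiIgAmZmZAKqqqgC7u7sAzMzMAN3d3QDu7u4A////ACMzRERDNFVWeHdmVmd3dmZmd3VDIiIiIiMzRERDNFZniId2Zmd3d2Znd2VDMiIzIiMzRERDNFeJmamHZmd3d3d3ZlVDMiMyIiMzM0RERWeaq8uod2Z3d3d3ZlRDIiIiIiMzMzRFVnibvNy6mId3iJmHZlRDIiIiIiIzMzRFZ4mrzN3Mu6mZqrmGVVRDIiIhEiIzIiNFaJmszd3My7u7zLl1VDMyIhERERIiIiI0Z5q83d3MzLzMzKhmZUMyIhEREREREiIzV5q7zd3e7cu7upd4dlVEMiEhEBEREiM0RomavM3e7ty7qYiIdmVUQzIhEREiIiNFVWeJq8zd3u3cupmYd2VVREMhESIiIiNFZmZ4mru7zd3Mu6qYd2ZVREQxEjMzMzNFd3eImqu6u7u6qpmYdlQzMjMhI0QzNENGd3iJmau6qqqqmZiIdUMzMyIiNFRERERGeIiJmaqqqpmZmZmHdURWVURERVVVVURXiIiImZq8y5mZmZmHZUV3dmZlVVVmVUV3iIiIiZrN26mZmZmHZFeHd3dmZlZnZVZ4iJmIiJrO3KmJmZmHVXiIh3d2ZlZ3dlZ4iZmIiJq8y6mJmZmHVXiZmId2ZVZ4dmd4iZmYiIiaqqmImZmHVXiamZh2ZVZ3d3d4iZmYh3iJmZmIiZmIZWiaqph2ZVZ3d4iIiZmZh3eJmZmIiZmYhmeaqph2ZWZ3eIiJmZmZiHeJmZmIiZmYhmeaqph3ZmZ3iJmZmZmYiHd4iZiIiJmIh2eJqqmHZmZ4iZmZmIiIiHd3eIiIiIiIh3iImqmYdmeIiJmZiHiHd3d3Z3iIiIiHd3eIiZqYdmeZiZmpmHd3d2Z3Zmd4iIiHd3iIiJmZh3iZmZqpmHZmdlVmZVZ4iIiIiIiIiImqmJqpmZqpmHZmZlVVVVZniImIiIiIiJmqmKqpiJmZmHZmZVVURFZmd4iImZmZmaq6mKqYiIiJmHZWZmZlQ0VWZmZ4mZmaqqupiKmIh3eImGZmZ3dlQ0VVVVVniIiJqqqpiKmIiId3h2ZmZ4h3VDRERVVWd3eIiZmImZmImZiHd2ZmZ4iIZUM0RVVVZnd3iHd3iZmZqqqYh2Zmd4mZdkMjVVVVZnd3d3ZmeImaq8uqmXZneJmphlMjNEVVZ4iHd2VWZniaq7y7qYd3iZqphlMiIjRWeIiHdmVVVWeJmqu7qHd4iZqphlQzIiNWiZh3ZlRERGZ4iZqph3Z4iZqodmVVQyJWiah2VURERGZneImHdmZ4iaqodlVVUyJGiZhlRDNERGZmd4h3ZVVomquodlVUQxJGiZdUMzNEVVVWZnd2VVZ4qruodmVUQyE2iXZDMzNEVURVVWZmVFZ4qqqYd2ZVVDE2iGUyI0RERTRFVVVVRFZ3iamHd2ZmZTE2h2QyM0RERDNERVVERFZmeZiHZmZmZTE2h1QyI0REMzM0RVVDNFVWeamHZmZlVTE2iGVCI0MzMyM0RFVDNEVVaaqHZmVURCEleGVCIjMzMiM0RERDI0VVaJmHZmVUQyEkZ3VCEiMzIg=="/>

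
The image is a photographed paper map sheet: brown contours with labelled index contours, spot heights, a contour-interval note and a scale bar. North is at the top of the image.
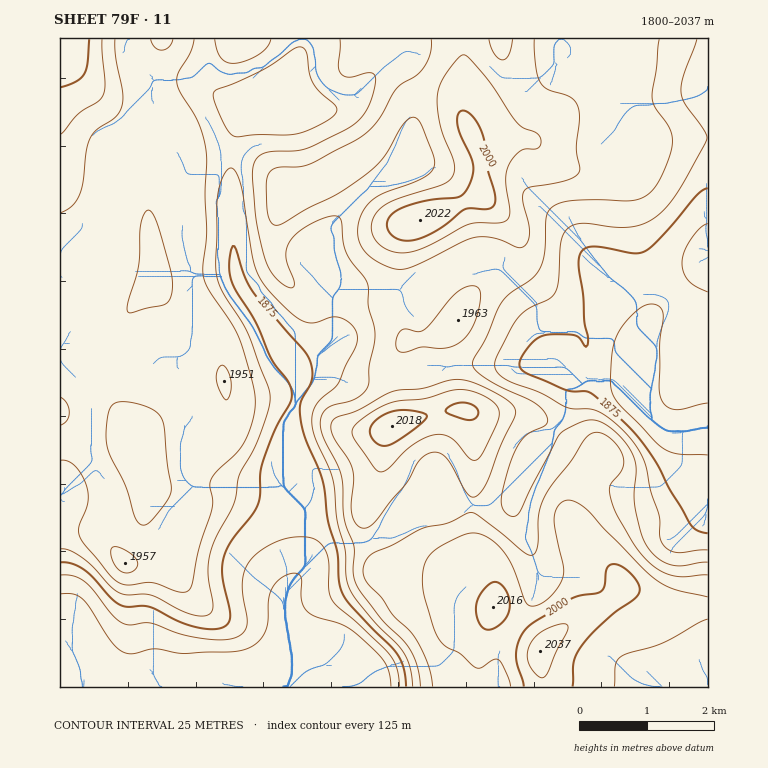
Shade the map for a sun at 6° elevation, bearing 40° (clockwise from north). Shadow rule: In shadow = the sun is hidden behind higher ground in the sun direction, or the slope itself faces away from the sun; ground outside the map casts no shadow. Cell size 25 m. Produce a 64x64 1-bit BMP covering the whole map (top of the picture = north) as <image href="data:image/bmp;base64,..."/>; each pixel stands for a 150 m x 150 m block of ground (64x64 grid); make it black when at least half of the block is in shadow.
<image width="64" height="64" href="data:image/bmp;base64,Qk0+AgAAAAAAAD4AAAAoAAAAQAAAAEAAAAABAAEAAAAAAAACAAATCwAAEwsAAAIAAAAAAAAA////AAAAAAAAAAA/8AwAAAAAAD/wDAAAAAAAf/AMAAAAPgD/8AAAAAD/AP/gAAAA+P8A/8AAAAD9/AB/gAAAAP/4AH8AAAAA//AAfwAAAAD/4AB+AAAAAP4AAPwAAAAA/AAA/AAAAAD4AAD4AAAAAHAAAPgAAAAAAAAAeAAAAAAAAAB4AAAAAAAAAHgAAAAAAAAAeAAAAAAAAAB4AAAAAAAAAPAAAAAAAAAB8AAAAAAAAAH4AAAAAAAAAfgAAAAAAAAB9gAAAAAAAAHwAAAAAAAAAOAAAAAAAAAAAAAAAAAAAAAAAAAAAAAAAAAAAAAAAAAAAAAAAAAAAAAAAAAAAAAAAAAAAAAAAAAAAAAAAAAAAAAAAAAAAAAAAAAAAAAAAAAAAAAAAAAAAA4AAAAAAAAAHgAAAAAAAAAcAAAAAAAAADwAAAAAAAAAOAAAAAAAAAAwBwAAAAAAAHADgAAAAAAAcAPAAAAAAABwAAAAAAAAAHAAAGAAAAAAcAAAAAAAAAAwAAAAAAAAADAAAAAAAAAAIAAAAAAAAAAAAAAAAAAAAAAAAAAAAAAAAAAAAAAAAAAAAAIAAAAAAAAAAAAAAAAAAAAAAAAAAAAAAAAAAAAAAAAAAAAAAAAAAAAAAAAAAAAAAAAAAAAAAAAAAAAAAAAAAAAAAAAAAAAAAAAAAAAAAAAAAAAAAA=="/>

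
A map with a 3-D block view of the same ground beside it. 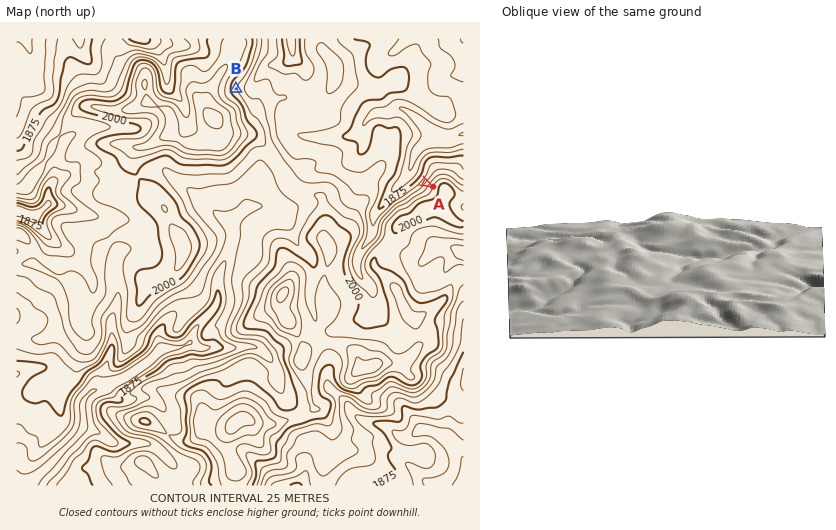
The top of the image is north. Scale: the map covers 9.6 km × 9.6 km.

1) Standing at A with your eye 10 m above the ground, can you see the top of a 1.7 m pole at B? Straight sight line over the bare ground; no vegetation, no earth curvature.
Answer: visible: true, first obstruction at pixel None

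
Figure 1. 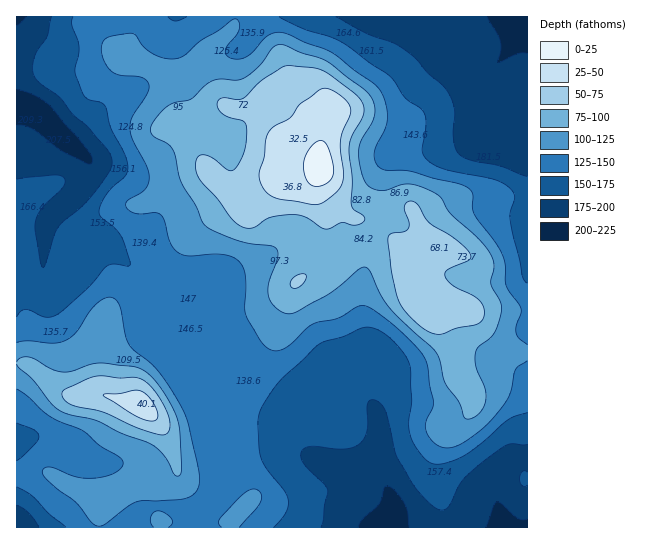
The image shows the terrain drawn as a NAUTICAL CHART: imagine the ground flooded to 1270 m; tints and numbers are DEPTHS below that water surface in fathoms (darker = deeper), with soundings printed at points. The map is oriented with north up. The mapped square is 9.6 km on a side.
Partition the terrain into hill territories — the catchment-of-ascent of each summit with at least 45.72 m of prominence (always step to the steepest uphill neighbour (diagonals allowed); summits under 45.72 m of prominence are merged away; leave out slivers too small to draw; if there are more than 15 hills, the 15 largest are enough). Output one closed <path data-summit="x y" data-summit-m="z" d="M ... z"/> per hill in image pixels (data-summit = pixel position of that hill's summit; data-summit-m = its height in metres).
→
<path data-summit="322 167" data-summit-m="1246" d="M527 16l-510 0-1 254 11 1 15-3 7 13 10 3 14-5 8-9 6-19 7-10 8 0 8 6 61 60 13 36 17 34 14 54 10 22 20 0 30-5 22 0 33 19 40 5 15 14 7 15 0 12-6 15 141 0 1-150-3-4-16-15-19-2-24-5-49 15-23 2-13 4-12 10-2 13-4-11 0-15 4-13 0-19-6-29 0-22 7-38 8-19 9-13 2-8-3-11 0-27 4-10 5-5 13-5 32-2 31-8 10 0 14 6 35 4z"/><path data-summit="142 406" data-summit-m="1201" d="M98 240l-4 1-6 8-7 21-8 9-8 4-11 1-5-3-7-13-26 3 0 256 369 1 7-15 0-12-7-15-15-14-40-5-33-19-22 0-30 5-20 0-2-2-8-20-14-54-17-34-13-36-45-46-16-14z"/><path data-summit="430 309" data-summit-m="1178" d="M479 141l-10 0-31 8-37 3-8 4-8 10-1 32 3 13-18 32-8 44 0 22 6 29 0 19-4 13 0 15 4 11 2-13 12-10 13-4 23-2 49-15 24 5 19 2 19 18 0-224-15-5-20-1z"/>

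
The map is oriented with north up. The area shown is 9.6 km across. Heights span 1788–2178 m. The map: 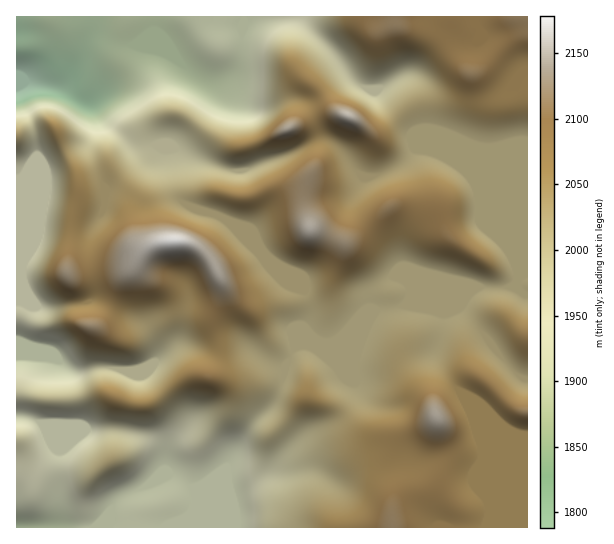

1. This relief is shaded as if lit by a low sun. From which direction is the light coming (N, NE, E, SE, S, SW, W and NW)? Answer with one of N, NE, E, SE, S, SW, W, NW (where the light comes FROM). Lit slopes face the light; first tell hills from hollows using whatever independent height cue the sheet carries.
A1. N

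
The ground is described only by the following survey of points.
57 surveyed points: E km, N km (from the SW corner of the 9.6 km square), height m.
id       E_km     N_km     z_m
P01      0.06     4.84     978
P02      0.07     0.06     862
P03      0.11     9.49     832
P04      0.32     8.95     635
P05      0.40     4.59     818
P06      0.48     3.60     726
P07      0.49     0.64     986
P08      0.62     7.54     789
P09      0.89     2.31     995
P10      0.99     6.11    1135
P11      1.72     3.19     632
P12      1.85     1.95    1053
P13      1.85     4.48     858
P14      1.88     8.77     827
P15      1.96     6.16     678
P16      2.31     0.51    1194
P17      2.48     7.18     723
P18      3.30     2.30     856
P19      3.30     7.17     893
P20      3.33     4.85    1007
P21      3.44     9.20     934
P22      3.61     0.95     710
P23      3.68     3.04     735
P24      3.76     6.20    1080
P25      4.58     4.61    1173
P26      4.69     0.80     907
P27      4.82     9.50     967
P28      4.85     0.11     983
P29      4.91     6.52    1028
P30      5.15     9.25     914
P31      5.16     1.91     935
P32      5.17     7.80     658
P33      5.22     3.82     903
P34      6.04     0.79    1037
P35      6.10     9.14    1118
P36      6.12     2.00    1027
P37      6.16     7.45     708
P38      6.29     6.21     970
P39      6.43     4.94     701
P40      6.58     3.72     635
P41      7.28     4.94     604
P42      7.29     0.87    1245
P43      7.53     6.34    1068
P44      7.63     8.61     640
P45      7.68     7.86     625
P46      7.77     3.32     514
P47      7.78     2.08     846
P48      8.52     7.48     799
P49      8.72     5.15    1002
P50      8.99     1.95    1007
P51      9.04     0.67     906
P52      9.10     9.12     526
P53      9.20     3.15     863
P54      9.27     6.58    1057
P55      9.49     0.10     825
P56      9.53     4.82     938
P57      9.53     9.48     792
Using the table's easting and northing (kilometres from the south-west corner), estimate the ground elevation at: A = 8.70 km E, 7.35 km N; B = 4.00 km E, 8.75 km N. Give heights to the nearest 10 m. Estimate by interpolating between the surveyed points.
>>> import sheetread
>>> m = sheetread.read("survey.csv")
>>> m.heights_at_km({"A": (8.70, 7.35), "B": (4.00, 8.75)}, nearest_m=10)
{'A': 820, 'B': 760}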